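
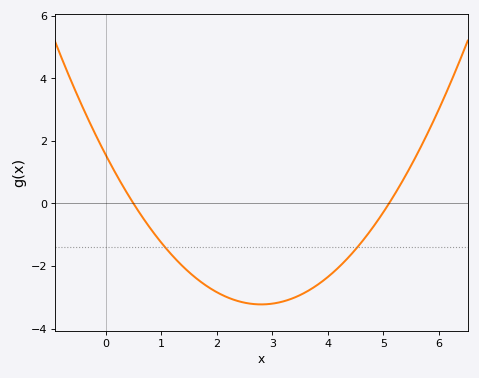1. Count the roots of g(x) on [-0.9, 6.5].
2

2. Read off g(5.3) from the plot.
0.6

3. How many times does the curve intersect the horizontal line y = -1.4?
2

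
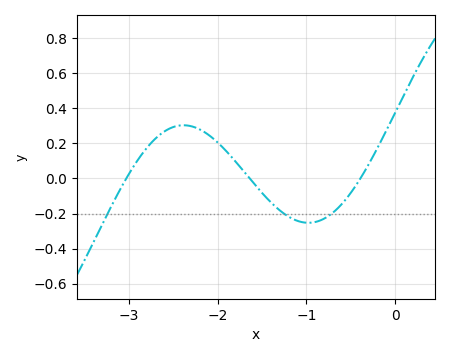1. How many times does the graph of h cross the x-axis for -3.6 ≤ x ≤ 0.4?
3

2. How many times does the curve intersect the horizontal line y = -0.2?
3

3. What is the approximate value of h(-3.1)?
-0.067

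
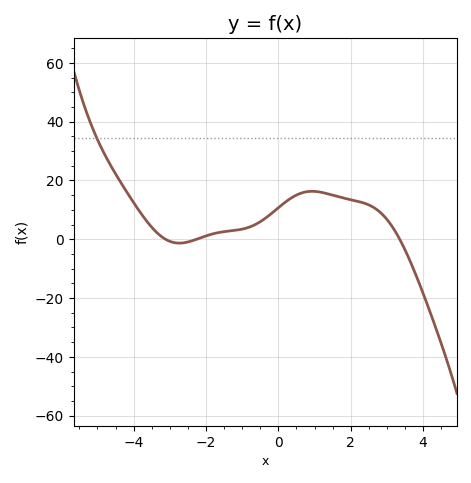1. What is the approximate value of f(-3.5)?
4.1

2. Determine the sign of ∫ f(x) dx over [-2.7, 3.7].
positive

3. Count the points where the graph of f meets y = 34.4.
1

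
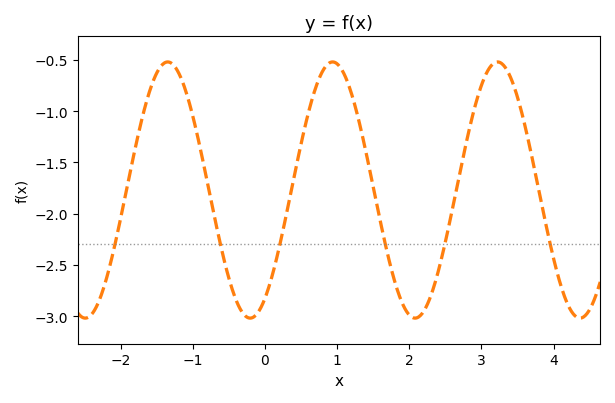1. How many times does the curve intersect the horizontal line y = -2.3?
6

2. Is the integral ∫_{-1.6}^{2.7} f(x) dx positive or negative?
negative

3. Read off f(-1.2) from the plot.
-0.62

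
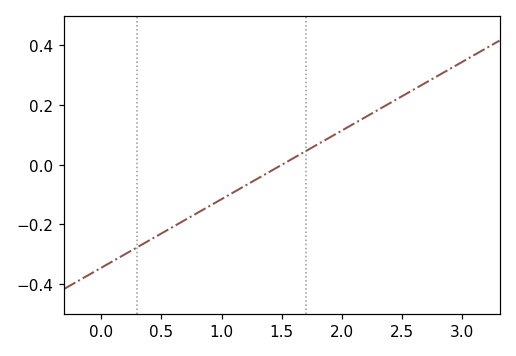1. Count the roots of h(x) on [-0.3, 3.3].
1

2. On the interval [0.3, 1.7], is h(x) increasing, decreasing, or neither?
increasing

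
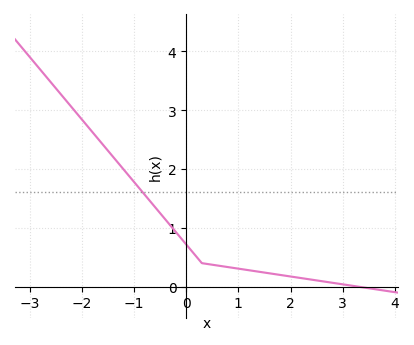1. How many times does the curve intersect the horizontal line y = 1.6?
1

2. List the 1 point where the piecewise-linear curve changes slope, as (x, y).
(0.3, 0.4)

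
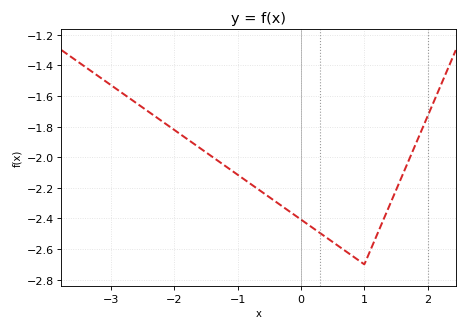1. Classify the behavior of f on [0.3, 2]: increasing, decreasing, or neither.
neither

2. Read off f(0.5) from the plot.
-2.56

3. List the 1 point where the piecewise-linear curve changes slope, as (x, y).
(1, -2.7)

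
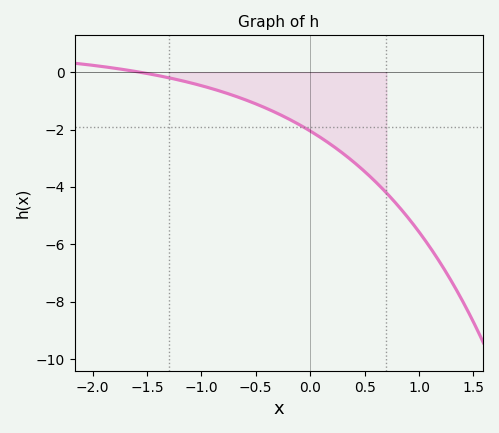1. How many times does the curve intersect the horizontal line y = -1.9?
1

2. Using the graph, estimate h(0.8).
-4.6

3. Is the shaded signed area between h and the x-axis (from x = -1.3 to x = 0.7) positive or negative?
negative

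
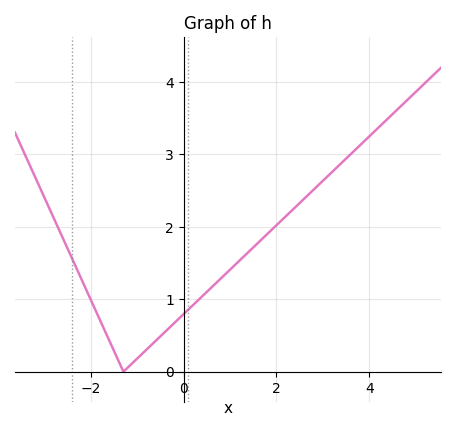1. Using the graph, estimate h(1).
1.4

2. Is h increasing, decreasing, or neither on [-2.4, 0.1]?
neither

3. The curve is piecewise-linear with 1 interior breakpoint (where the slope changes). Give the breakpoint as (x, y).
(-1.3, 0)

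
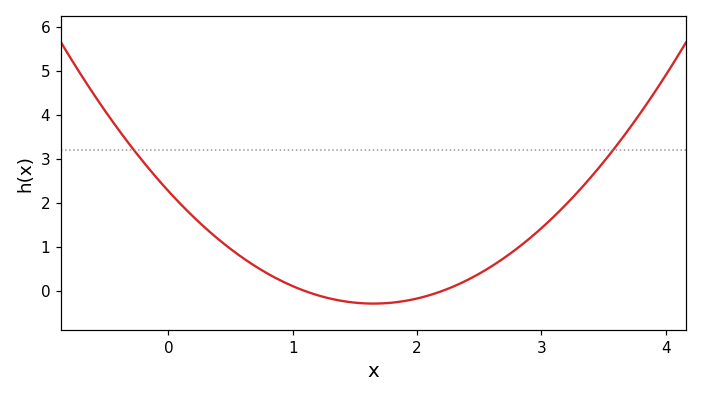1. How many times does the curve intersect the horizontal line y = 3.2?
2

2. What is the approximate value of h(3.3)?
2.3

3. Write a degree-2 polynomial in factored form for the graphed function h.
y = 0.94(x - 1.1)(x - 2.2)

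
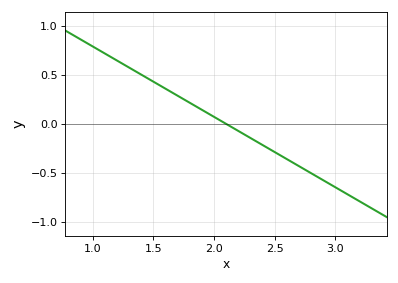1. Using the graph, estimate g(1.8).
0.2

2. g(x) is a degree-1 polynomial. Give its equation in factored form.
y = -0.72(x - 2.1)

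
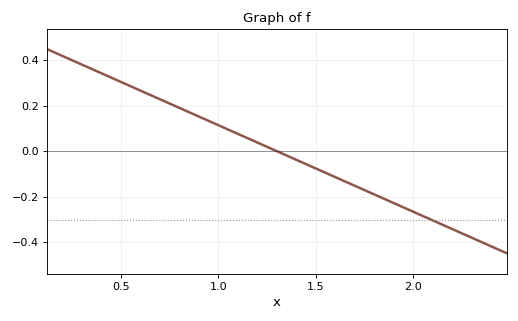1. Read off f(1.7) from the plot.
-0.152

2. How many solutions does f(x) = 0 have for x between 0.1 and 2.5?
1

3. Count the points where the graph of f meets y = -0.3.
1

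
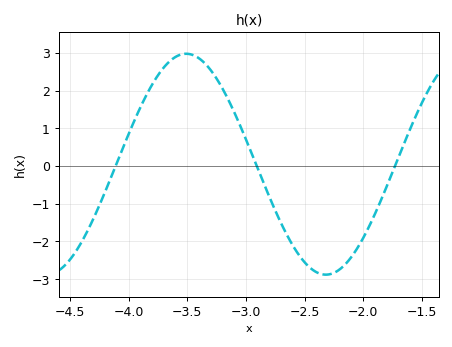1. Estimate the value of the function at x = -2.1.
-2.4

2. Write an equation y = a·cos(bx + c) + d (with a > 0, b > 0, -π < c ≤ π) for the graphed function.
y = 2.93cos(2.64x + 2.98) + 0.05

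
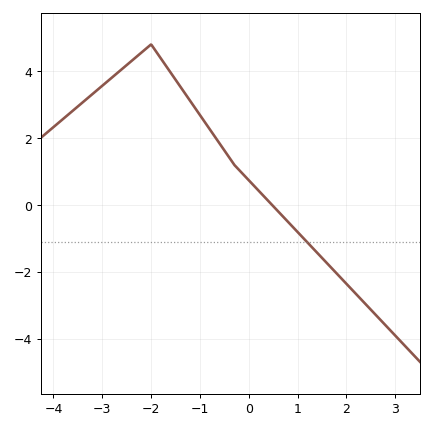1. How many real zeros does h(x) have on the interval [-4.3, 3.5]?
1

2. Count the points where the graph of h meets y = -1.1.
1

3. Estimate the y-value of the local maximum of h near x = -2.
4.8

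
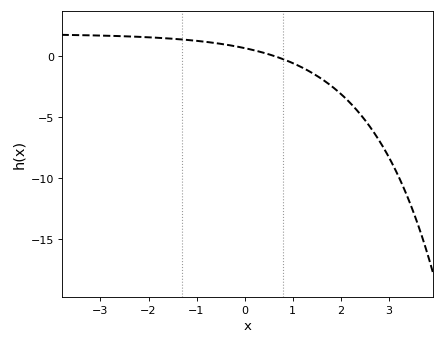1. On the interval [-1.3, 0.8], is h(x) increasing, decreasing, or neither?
decreasing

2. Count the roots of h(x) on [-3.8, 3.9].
1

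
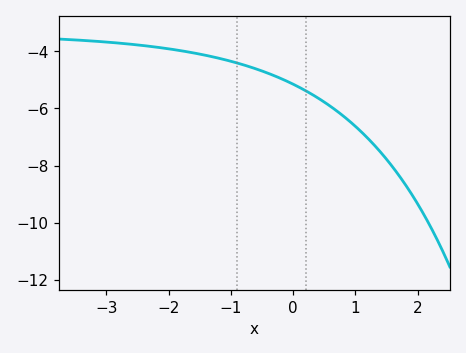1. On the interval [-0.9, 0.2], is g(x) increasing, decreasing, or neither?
decreasing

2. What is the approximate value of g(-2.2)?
-3.85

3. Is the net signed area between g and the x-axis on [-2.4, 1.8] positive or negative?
negative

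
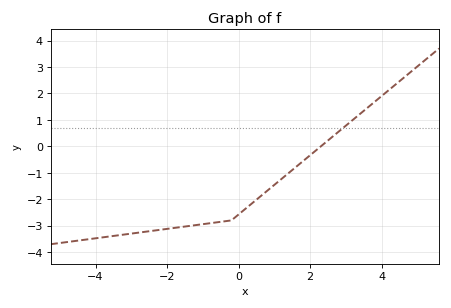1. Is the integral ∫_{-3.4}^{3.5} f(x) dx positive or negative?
negative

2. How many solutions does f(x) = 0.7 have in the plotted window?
1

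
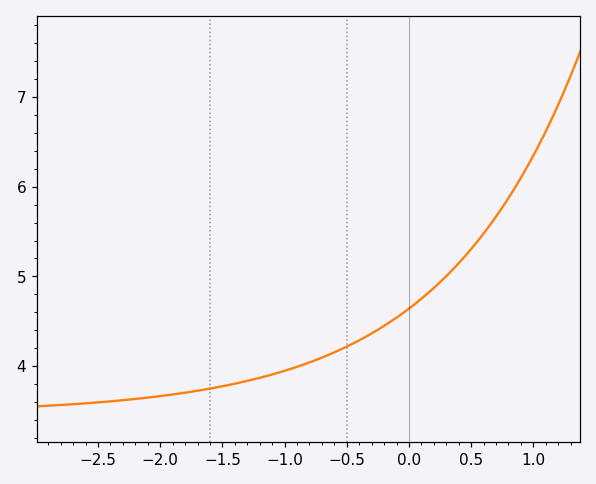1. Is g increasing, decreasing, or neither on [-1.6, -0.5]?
increasing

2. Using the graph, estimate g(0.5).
5.3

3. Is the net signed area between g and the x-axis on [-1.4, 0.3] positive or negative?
positive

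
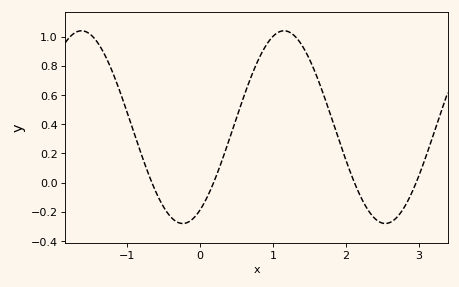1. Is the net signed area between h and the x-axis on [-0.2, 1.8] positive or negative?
positive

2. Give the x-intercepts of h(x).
-0.7, 0.2, 2.1, 3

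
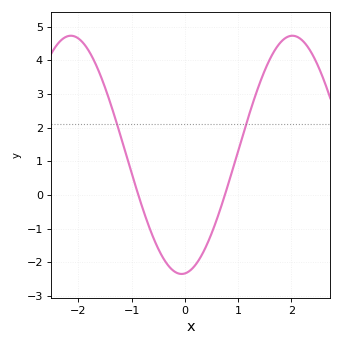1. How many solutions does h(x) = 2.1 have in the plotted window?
2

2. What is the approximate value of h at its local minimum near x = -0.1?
-2.35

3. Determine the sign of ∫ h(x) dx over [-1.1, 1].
negative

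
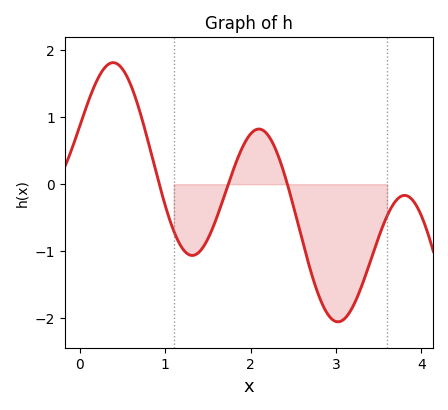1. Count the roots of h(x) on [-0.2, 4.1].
3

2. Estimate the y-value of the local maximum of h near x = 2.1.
0.823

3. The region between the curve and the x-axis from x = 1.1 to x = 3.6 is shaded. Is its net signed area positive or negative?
negative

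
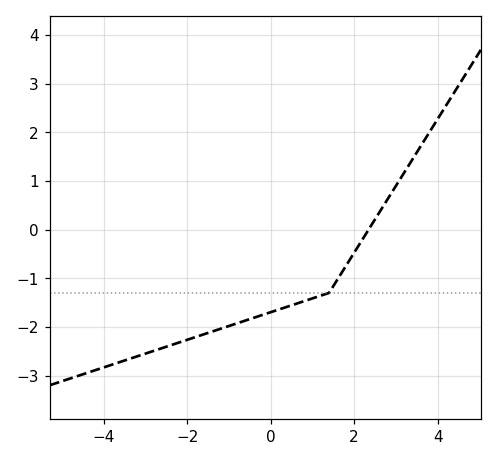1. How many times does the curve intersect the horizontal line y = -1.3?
1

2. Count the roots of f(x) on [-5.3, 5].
1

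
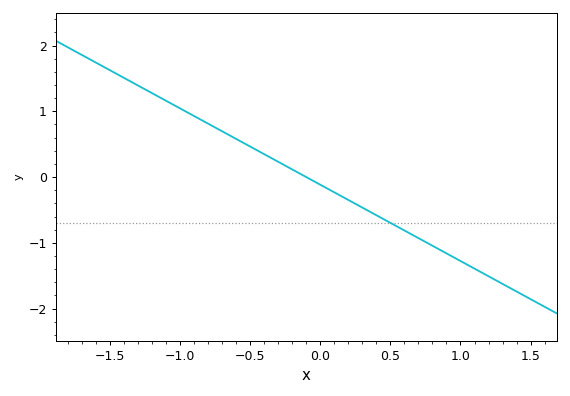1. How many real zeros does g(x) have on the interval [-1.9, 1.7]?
1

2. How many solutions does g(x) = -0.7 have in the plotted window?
1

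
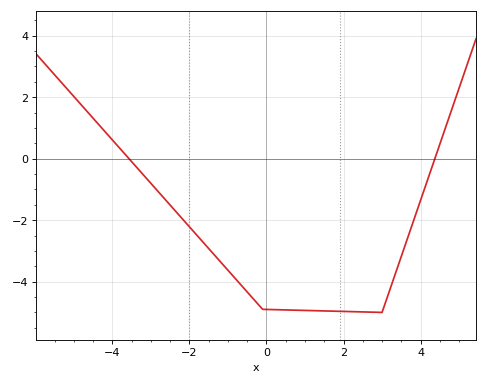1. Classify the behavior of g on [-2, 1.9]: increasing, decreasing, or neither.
decreasing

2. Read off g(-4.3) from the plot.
1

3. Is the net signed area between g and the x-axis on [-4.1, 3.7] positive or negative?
negative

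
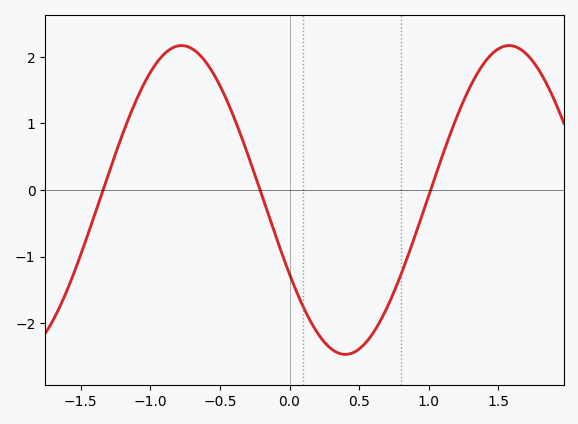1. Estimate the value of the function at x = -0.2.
-0.1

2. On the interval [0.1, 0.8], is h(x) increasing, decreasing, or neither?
neither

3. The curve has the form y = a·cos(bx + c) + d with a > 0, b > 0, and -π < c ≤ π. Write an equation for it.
y = 2.32cos(2.7x + 2.1) - 0.15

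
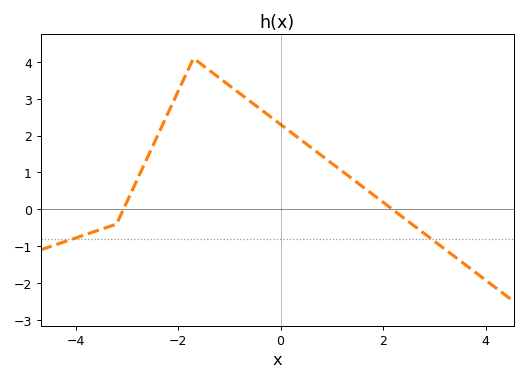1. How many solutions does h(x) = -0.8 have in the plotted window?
2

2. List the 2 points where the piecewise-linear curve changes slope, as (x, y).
(-3.2, -0.4); (-1.7, 4.1)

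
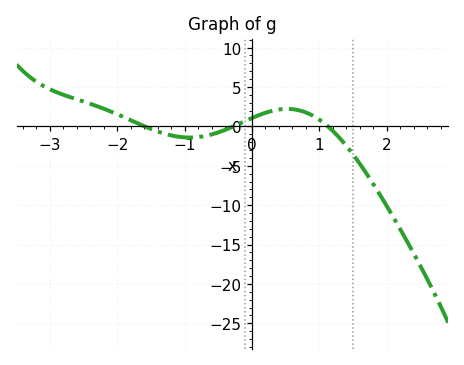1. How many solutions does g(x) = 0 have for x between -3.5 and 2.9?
3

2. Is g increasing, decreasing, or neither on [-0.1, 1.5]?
neither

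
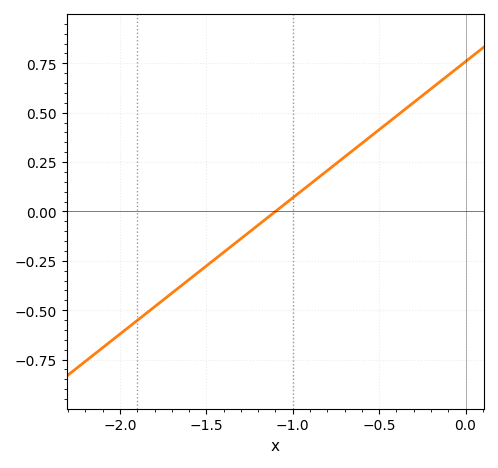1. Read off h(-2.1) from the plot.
-0.68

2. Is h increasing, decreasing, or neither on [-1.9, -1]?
increasing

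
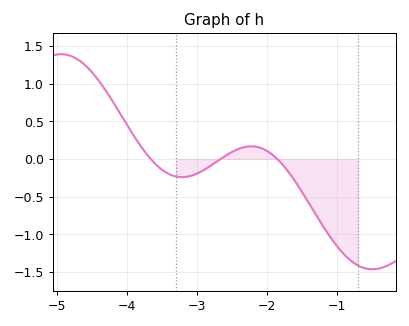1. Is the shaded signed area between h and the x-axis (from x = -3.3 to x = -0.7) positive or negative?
negative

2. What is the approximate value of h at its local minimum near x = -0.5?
-1.45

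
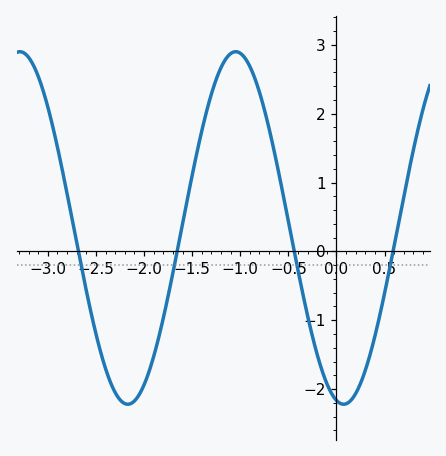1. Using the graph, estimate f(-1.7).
-0.3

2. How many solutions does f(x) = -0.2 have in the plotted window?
4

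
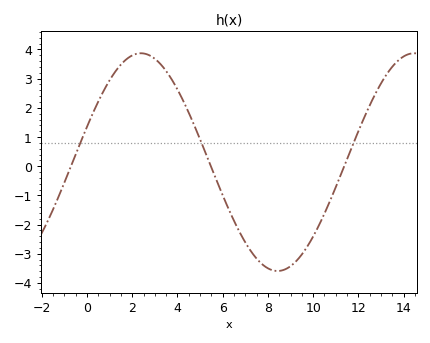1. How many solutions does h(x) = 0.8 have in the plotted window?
3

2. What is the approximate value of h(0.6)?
2.4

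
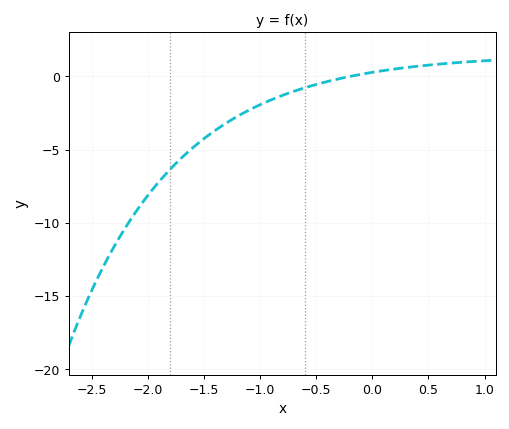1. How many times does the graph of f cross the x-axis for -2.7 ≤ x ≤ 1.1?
1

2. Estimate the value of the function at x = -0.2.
-0.001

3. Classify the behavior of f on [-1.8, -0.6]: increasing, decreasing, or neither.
increasing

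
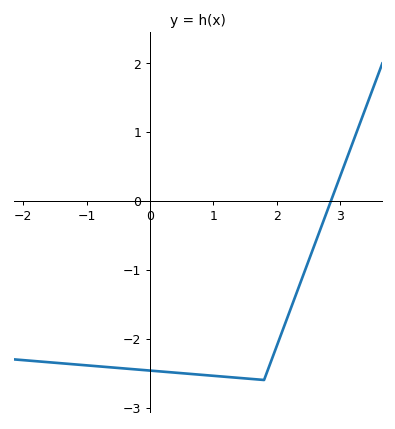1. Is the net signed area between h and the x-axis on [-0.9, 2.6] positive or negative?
negative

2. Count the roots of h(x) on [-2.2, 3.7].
1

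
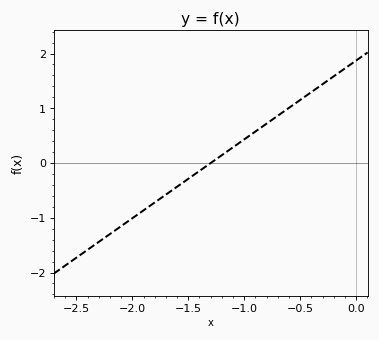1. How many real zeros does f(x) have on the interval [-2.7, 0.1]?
1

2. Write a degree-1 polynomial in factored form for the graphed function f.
y = 1.44(x + 1.3)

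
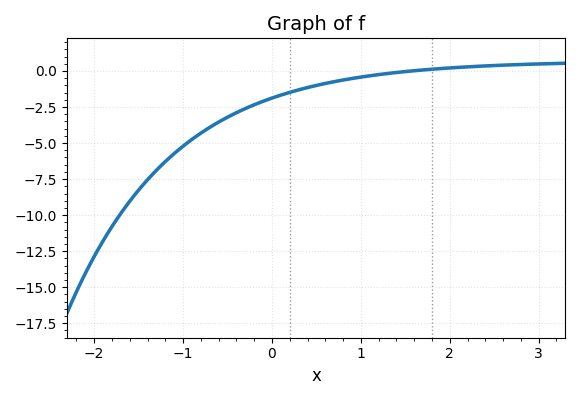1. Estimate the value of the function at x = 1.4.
-0.107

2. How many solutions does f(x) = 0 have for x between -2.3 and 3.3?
1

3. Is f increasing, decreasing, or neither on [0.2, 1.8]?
increasing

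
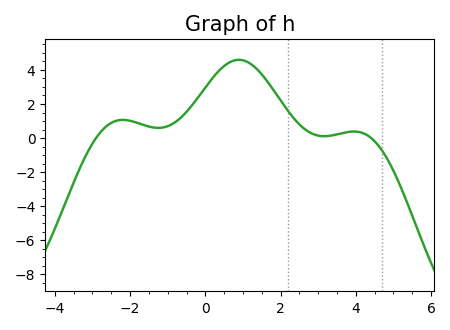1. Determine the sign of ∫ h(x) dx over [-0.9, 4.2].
positive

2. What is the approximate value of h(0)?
3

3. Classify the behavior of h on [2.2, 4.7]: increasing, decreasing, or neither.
neither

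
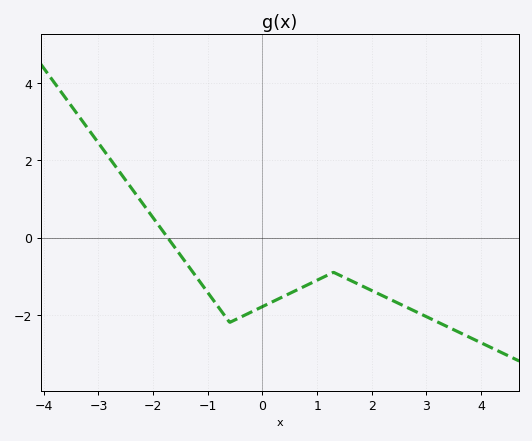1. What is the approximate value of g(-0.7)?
-2.01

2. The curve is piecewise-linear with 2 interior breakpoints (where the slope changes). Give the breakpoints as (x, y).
(-0.6, -2.2); (1.3, -0.9)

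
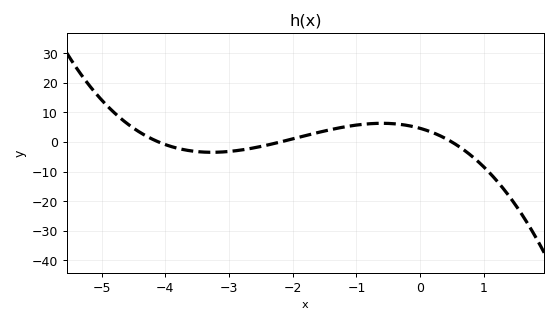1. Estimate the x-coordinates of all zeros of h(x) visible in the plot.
-4.1, -2.2, 0.5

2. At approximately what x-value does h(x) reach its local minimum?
-3.27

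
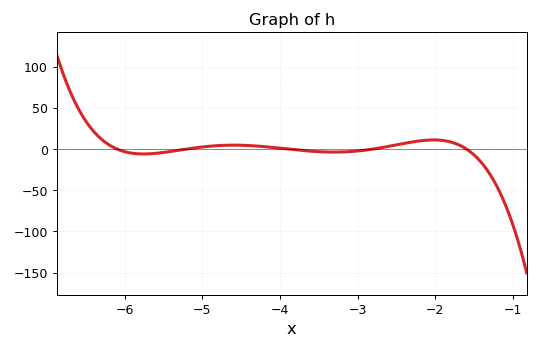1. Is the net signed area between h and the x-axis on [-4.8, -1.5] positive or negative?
positive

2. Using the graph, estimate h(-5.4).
-5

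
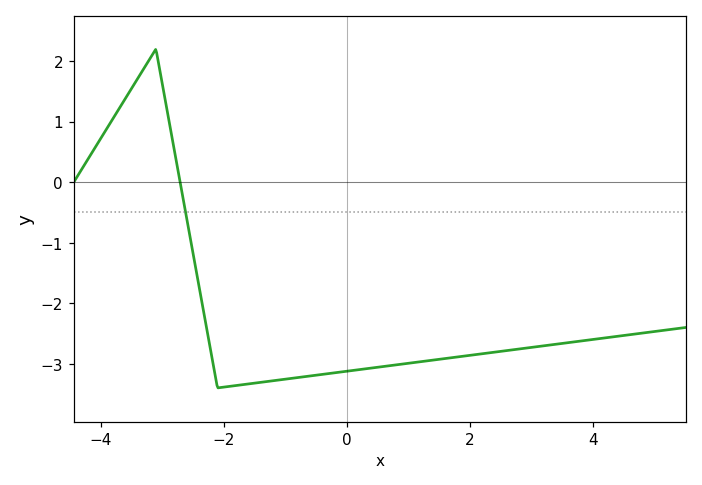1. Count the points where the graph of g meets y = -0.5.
1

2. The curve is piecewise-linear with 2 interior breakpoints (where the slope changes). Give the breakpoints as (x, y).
(-3.1, 2.2); (-2.1, -3.4)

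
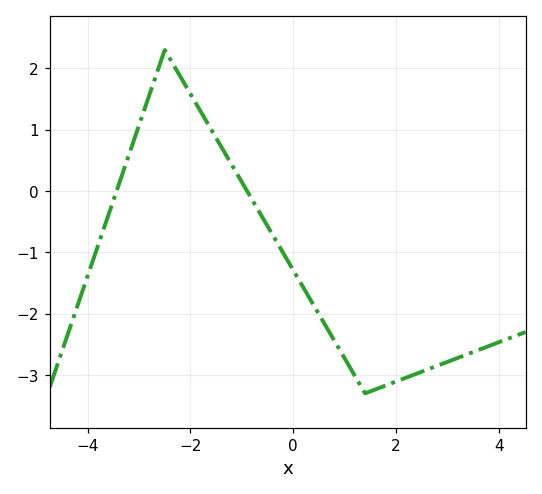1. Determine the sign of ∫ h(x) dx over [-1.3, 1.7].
negative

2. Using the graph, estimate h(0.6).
-2.2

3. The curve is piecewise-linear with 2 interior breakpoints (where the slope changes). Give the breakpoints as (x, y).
(-2.5, 2.3); (1.4, -3.3)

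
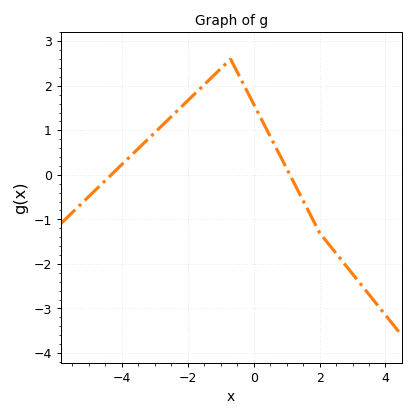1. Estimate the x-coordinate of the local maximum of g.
-0.7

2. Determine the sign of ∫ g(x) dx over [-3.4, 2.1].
positive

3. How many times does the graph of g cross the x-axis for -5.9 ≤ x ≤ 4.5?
2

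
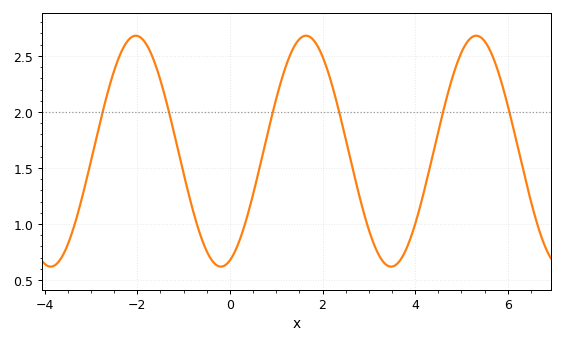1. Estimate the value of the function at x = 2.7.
1.41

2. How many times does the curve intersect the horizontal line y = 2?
6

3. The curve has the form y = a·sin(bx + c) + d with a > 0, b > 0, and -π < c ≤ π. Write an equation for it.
y = 1.03sin(1.71x - 1.24) + 1.65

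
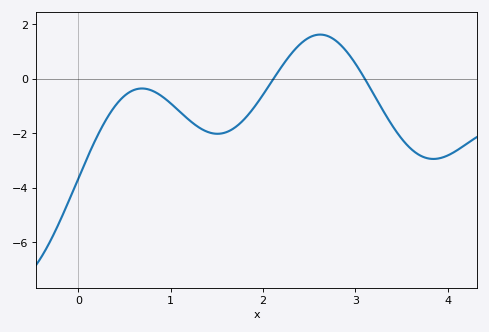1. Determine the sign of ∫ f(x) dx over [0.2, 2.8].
negative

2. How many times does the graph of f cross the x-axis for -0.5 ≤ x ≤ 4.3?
2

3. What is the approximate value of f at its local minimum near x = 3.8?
-2.94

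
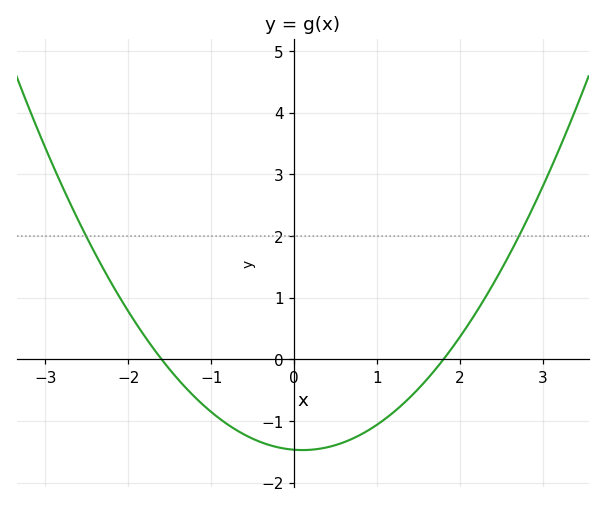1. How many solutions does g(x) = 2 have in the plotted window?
2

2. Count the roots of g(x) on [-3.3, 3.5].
2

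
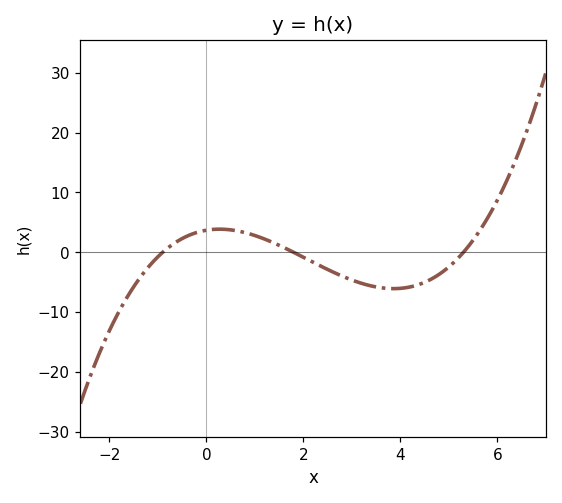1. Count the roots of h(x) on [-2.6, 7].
3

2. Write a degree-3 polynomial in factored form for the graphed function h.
y = 0.43(x + 0.9)(x - 1.8)(x - 5.3)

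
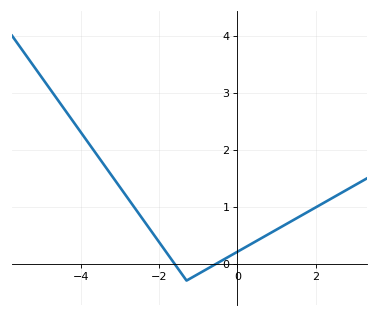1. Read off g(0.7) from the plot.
0.5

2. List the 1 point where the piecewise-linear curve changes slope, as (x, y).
(-1.3, -0.3)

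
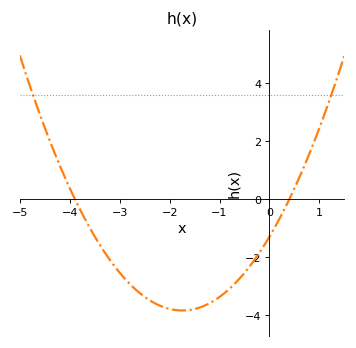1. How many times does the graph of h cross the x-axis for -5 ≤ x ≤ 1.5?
2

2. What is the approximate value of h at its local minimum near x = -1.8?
-3.84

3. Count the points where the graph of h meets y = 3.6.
2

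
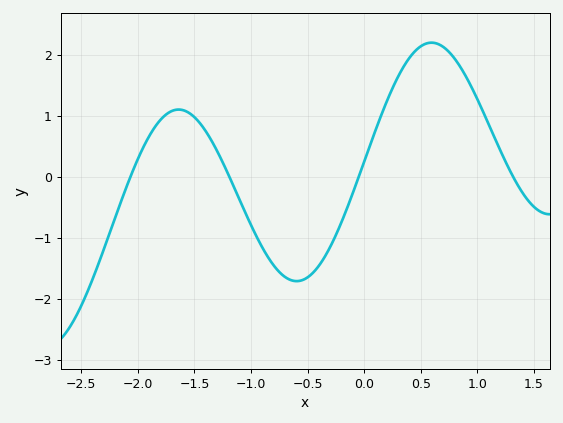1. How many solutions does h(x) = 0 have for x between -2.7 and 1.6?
4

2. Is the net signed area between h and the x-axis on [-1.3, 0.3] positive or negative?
negative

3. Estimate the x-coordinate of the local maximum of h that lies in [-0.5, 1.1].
0.596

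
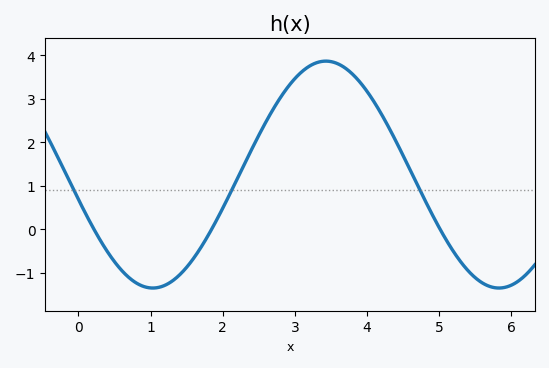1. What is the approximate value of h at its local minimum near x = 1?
-1.3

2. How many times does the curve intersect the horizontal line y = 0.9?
3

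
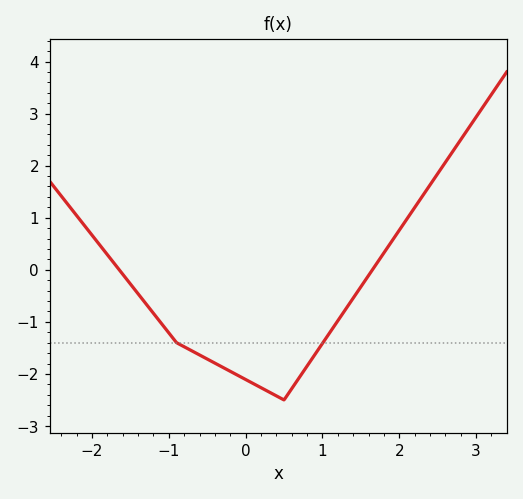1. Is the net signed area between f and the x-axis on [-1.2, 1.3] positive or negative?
negative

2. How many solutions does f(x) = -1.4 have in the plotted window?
2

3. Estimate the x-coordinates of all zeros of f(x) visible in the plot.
-1.6, 1.7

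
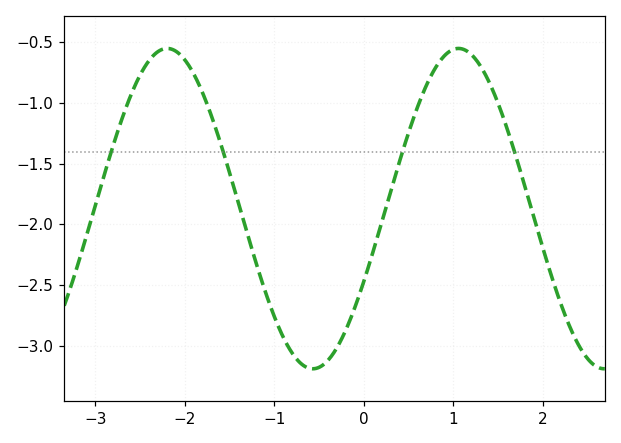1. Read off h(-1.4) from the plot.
-1.85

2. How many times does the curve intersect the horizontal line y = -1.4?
4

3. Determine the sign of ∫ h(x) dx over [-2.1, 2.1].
negative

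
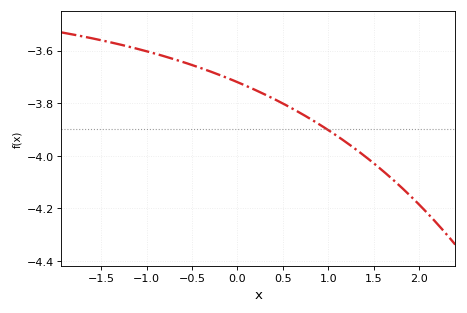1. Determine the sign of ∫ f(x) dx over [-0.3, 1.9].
negative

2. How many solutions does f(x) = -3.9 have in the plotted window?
1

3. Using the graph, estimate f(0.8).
-3.86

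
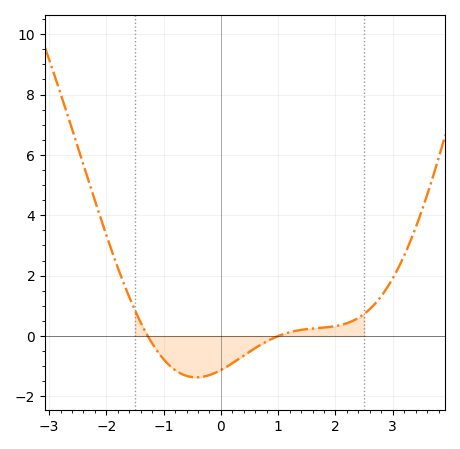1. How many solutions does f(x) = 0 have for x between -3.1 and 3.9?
2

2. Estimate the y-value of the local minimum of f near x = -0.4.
-1.37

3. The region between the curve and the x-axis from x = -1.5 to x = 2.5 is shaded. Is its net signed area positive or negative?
negative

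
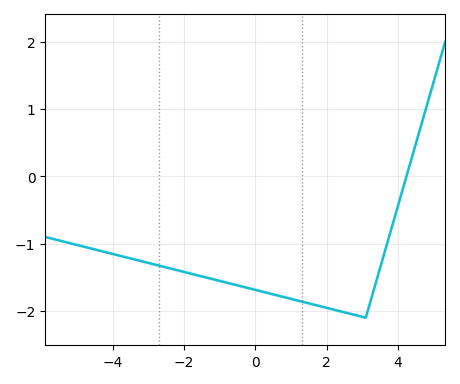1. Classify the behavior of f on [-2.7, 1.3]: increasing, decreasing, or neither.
decreasing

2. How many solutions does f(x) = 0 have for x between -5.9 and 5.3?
1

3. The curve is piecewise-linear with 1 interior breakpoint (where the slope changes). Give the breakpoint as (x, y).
(3.1, -2.1)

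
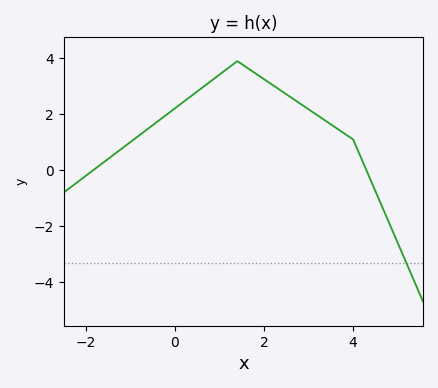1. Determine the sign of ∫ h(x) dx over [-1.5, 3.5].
positive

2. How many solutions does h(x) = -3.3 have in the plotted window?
1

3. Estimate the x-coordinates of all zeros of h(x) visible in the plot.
-1.8, 4.2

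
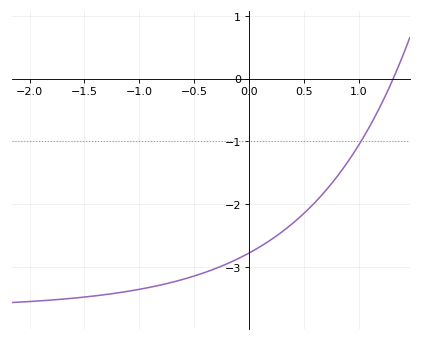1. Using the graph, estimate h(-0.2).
-2.95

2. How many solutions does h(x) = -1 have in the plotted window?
1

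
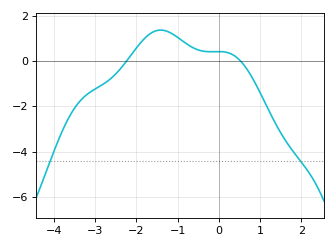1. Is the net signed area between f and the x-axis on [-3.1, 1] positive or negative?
positive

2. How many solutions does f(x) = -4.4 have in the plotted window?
2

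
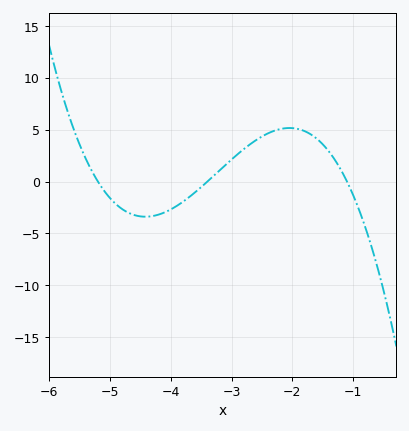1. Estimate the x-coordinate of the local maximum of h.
-2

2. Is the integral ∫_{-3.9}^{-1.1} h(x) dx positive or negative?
positive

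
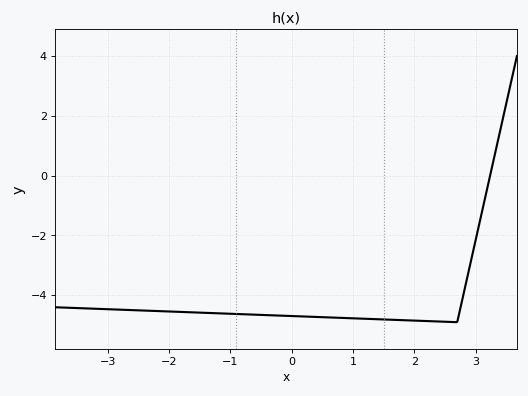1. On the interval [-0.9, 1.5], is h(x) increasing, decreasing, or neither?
decreasing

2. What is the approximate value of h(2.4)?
-4.88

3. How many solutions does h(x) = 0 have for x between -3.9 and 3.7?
1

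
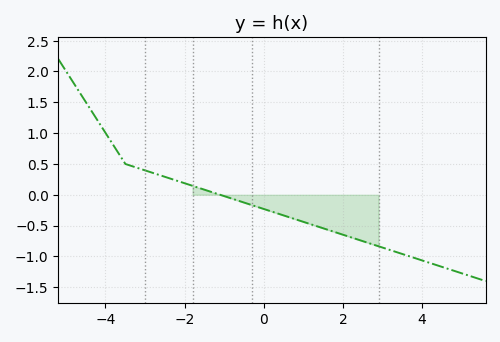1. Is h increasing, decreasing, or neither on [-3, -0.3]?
decreasing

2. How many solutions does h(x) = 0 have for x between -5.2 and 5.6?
1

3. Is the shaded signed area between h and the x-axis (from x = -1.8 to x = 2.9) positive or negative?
negative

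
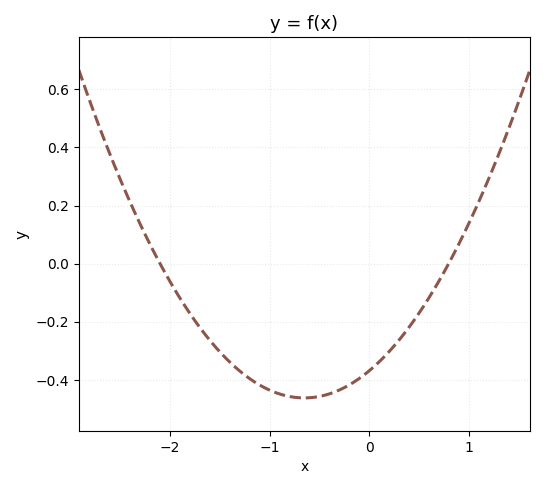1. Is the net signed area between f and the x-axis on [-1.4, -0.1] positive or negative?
negative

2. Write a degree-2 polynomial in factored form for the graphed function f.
y = 0.22(x + 2.1)(x - 0.8)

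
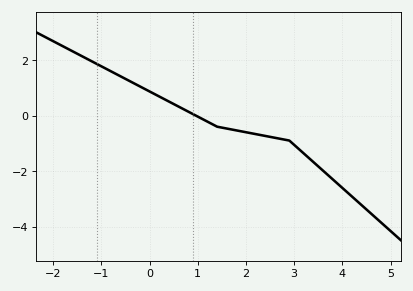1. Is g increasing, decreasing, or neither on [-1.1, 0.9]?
decreasing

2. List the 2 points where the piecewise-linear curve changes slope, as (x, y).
(1.4, -0.4); (2.9, -0.9)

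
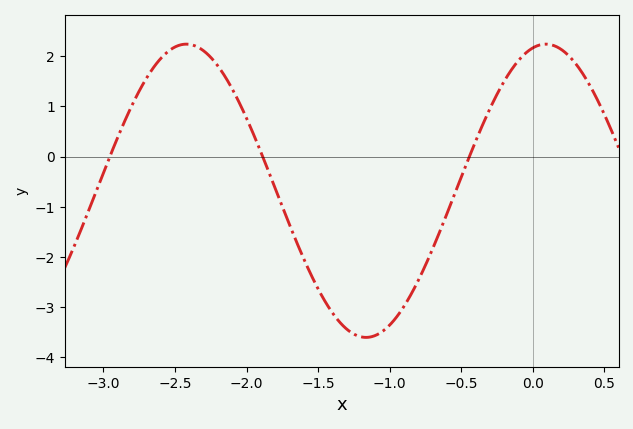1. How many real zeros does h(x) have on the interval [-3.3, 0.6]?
3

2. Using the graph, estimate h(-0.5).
-0.415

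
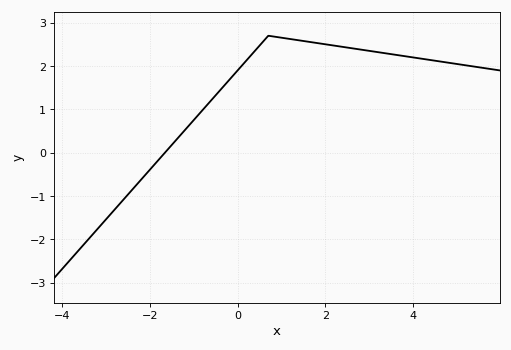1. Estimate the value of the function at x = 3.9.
2.2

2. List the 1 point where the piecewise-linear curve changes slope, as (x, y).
(0.7, 2.7)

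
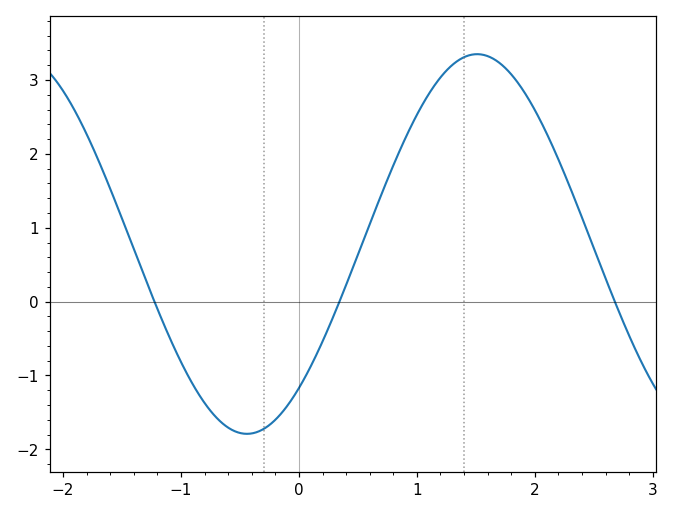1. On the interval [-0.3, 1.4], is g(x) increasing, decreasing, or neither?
increasing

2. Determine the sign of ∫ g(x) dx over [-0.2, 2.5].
positive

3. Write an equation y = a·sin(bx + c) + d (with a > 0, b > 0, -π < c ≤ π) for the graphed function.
y = 2.57sin(1.6x - 0.86) + 0.78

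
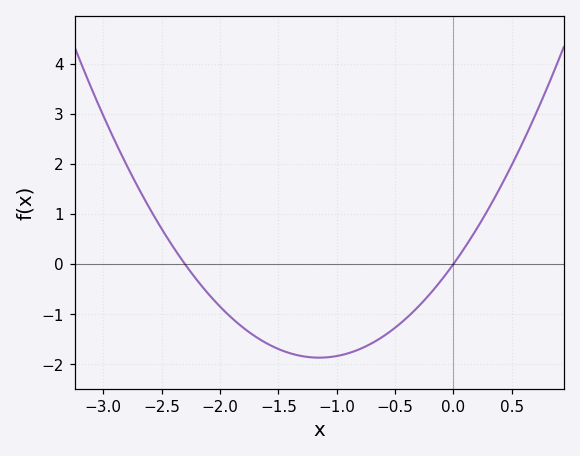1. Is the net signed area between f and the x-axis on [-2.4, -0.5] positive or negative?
negative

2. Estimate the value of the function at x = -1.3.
-1.83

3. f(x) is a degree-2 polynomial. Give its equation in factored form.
y = 1.41(x + 2.3)(x - 0)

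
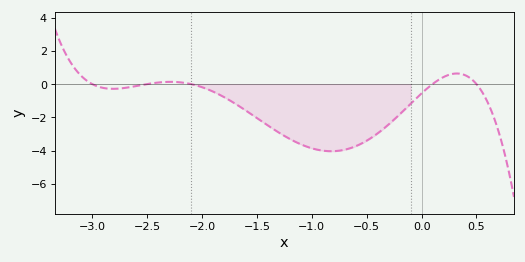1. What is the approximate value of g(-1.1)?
-3.6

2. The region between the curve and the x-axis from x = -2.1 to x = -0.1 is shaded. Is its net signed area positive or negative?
negative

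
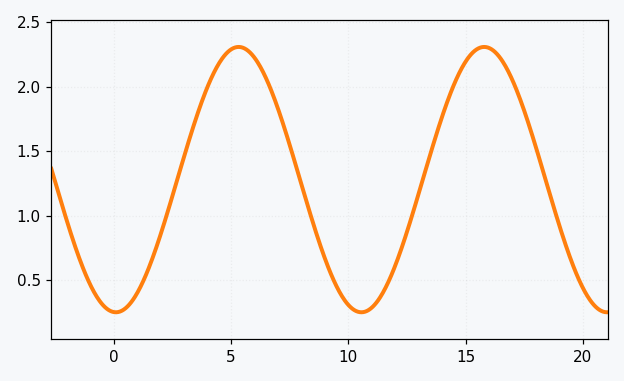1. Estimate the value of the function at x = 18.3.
1.35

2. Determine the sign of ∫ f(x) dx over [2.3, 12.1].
positive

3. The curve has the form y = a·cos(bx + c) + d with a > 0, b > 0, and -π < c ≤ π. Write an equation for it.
y = 1.03cos(0.6x + 3.09) + 1.28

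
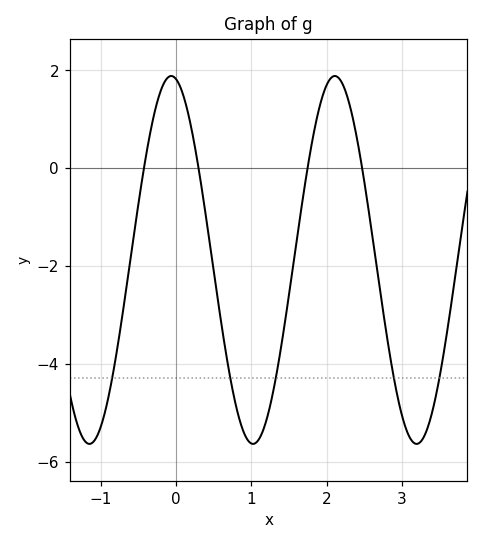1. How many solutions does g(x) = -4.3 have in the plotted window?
5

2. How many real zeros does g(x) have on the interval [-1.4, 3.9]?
4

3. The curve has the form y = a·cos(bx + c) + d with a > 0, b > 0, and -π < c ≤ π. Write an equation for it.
y = 3.76cos(2.89x + 0.19) - 1.88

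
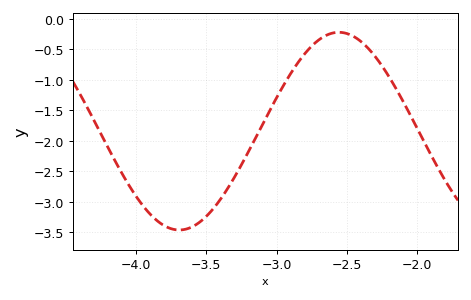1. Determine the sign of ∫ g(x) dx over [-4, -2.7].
negative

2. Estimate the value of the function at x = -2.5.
-0.25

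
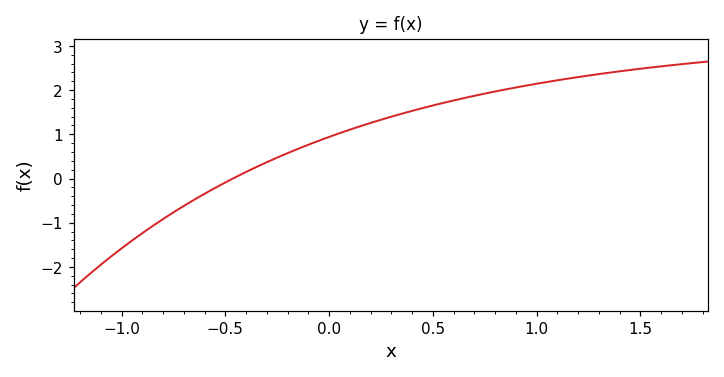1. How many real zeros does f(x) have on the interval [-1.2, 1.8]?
1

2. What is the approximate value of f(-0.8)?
-0.9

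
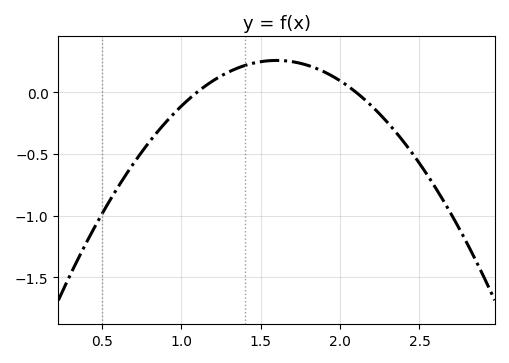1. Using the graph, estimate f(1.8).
0.216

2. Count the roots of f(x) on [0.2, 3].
2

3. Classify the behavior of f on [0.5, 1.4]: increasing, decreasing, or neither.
increasing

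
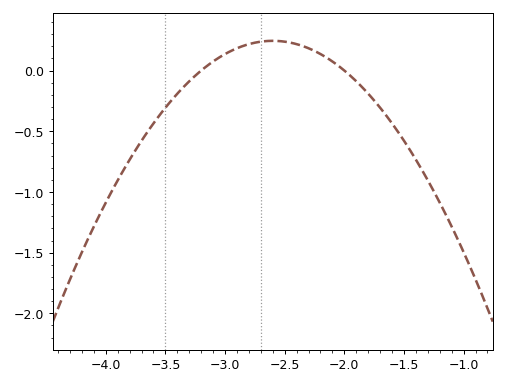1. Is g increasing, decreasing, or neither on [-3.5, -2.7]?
increasing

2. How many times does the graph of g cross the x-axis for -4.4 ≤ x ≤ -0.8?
2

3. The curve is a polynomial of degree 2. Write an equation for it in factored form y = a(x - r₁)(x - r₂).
y = -0.68(x + 3.2)(x + 2)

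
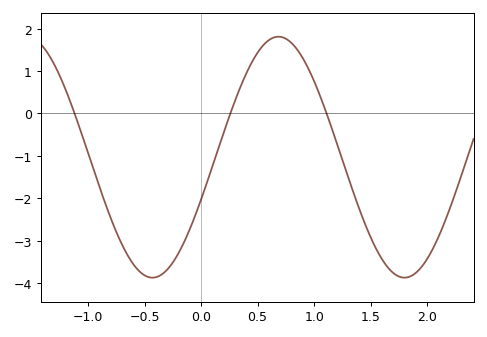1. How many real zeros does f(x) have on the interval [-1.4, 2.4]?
3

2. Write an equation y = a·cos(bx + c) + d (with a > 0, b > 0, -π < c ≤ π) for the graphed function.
y = 2.84cos(2.82x - 1.93) - 1.03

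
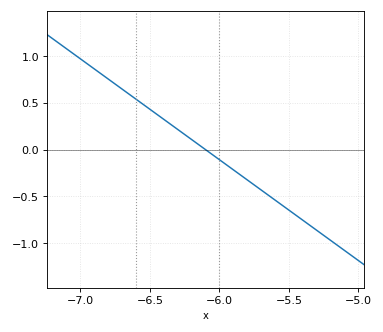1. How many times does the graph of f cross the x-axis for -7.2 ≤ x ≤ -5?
1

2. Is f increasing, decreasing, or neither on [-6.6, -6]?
decreasing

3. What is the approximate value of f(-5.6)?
-0.55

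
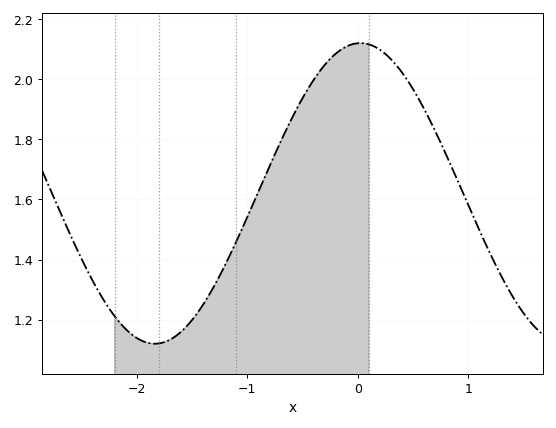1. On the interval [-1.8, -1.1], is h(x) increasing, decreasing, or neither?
increasing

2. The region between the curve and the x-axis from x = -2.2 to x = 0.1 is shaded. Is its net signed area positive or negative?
positive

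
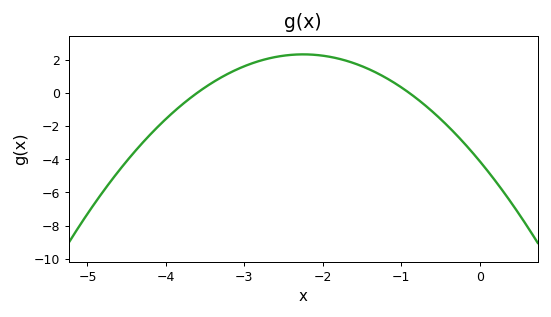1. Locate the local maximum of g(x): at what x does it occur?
-2.2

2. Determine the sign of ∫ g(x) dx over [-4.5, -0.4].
positive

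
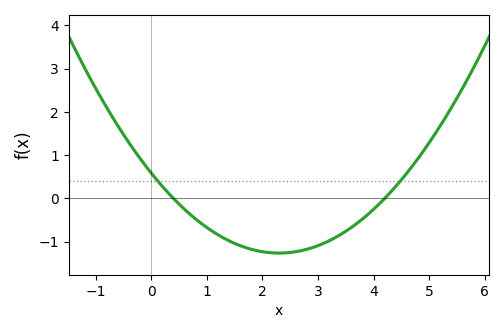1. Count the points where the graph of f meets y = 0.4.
2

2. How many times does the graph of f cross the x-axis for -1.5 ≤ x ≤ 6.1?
2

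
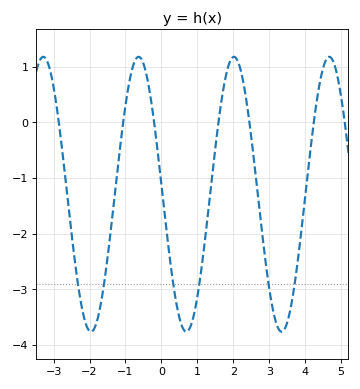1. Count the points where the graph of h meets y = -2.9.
6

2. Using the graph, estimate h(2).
1.18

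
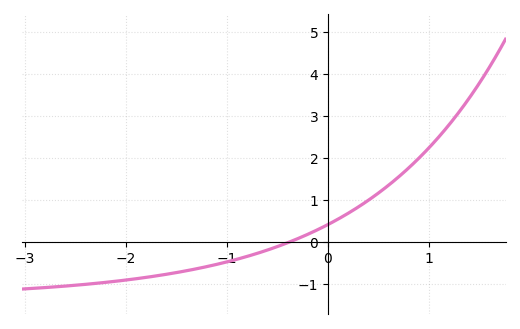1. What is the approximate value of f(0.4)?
1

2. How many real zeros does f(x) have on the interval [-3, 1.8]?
1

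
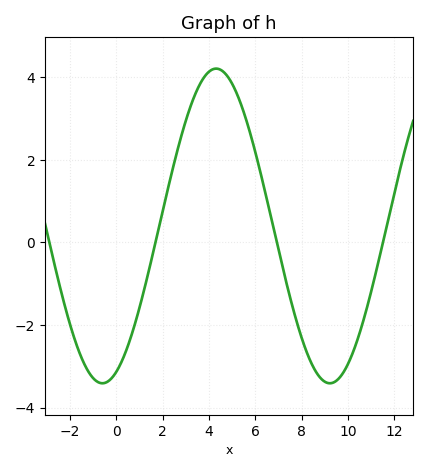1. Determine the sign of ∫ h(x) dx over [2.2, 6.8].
positive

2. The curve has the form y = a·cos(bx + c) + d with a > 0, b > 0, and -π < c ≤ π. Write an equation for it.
y = 3.81cos(0.64x - 2.76) + 0.4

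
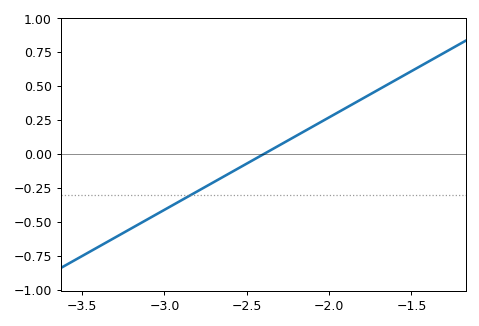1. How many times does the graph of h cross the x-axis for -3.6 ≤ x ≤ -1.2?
1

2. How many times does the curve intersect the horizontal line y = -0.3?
1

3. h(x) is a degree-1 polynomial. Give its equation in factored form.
y = 0.68(x + 2.4)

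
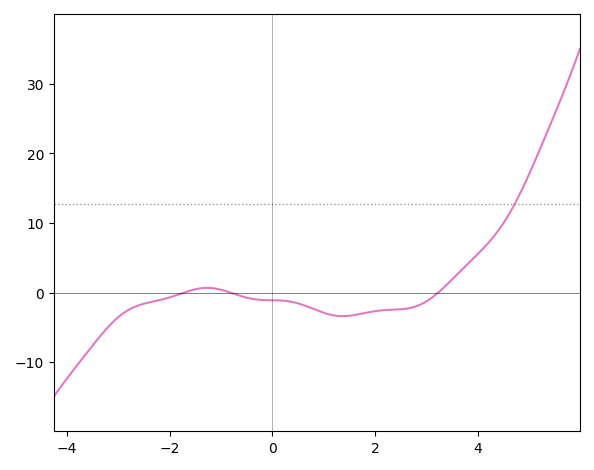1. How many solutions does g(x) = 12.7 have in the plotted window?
1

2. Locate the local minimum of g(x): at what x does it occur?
1.37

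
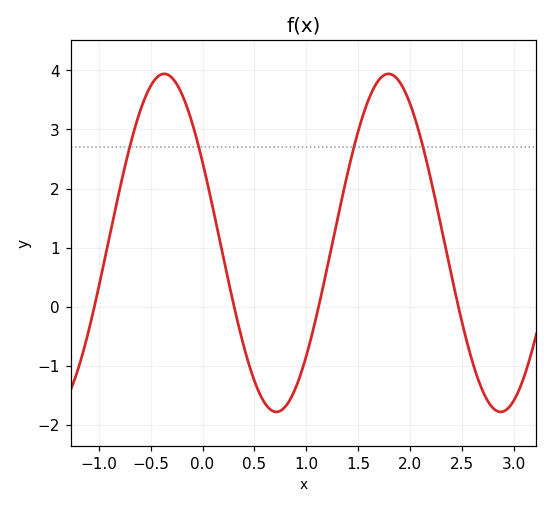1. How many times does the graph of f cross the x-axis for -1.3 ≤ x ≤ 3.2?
4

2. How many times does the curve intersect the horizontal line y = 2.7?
4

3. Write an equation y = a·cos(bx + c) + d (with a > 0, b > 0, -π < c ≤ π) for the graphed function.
y = 2.86cos(2.91x + 1.07) + 1.08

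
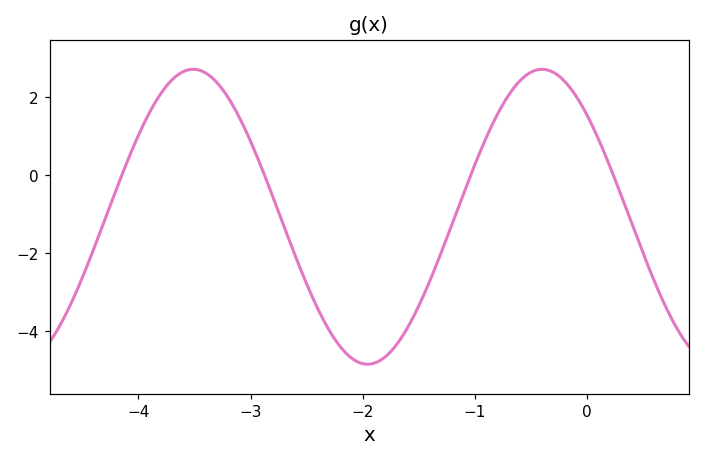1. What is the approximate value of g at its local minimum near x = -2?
-4.84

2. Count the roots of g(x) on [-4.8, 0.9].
4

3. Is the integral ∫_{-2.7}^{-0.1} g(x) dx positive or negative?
negative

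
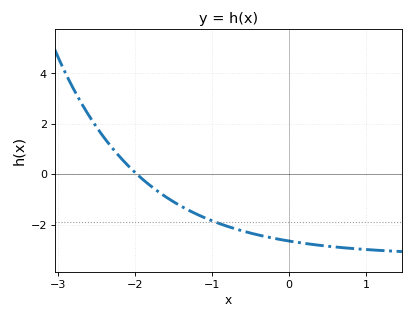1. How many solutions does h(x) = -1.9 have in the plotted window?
1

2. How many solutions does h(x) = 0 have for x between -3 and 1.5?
1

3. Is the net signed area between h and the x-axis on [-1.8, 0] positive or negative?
negative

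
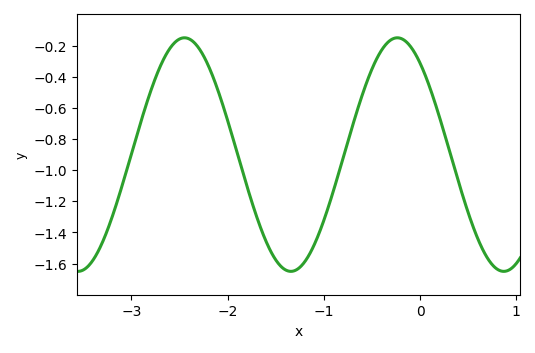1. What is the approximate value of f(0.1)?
-0.467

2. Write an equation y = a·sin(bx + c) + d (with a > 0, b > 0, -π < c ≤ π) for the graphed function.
y = 0.75sin(2.84x + 2.24) - 0.9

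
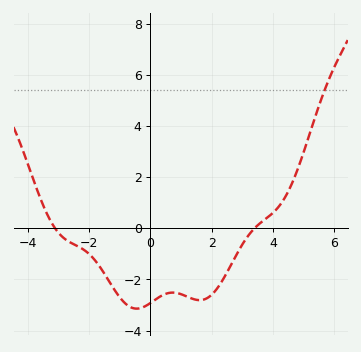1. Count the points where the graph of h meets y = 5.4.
1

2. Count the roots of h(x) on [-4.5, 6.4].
2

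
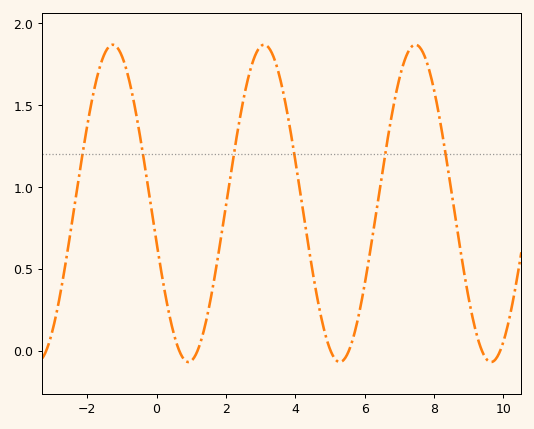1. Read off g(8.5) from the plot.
0.973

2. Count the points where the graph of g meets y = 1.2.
6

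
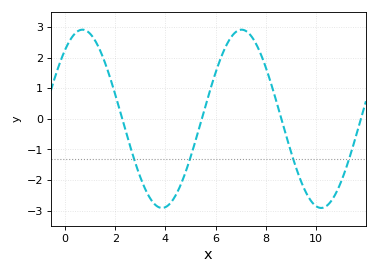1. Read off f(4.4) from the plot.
-2.5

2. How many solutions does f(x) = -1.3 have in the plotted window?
4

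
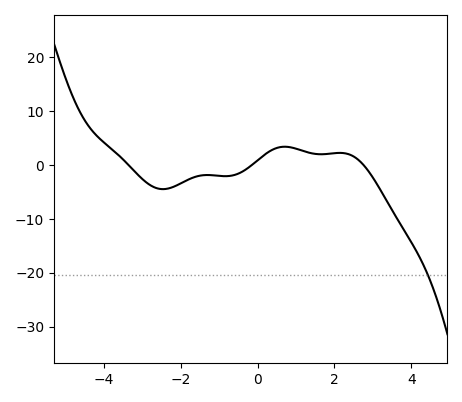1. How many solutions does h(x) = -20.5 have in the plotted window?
1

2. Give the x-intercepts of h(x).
-3.4, -0.2, 2.8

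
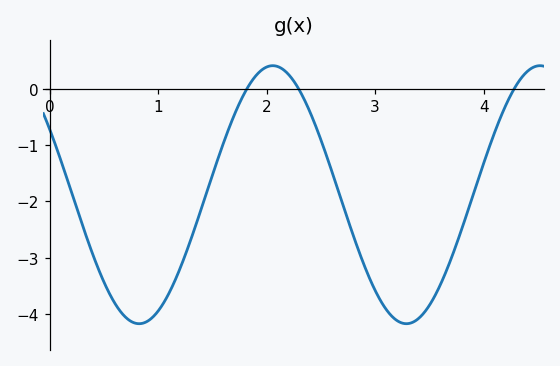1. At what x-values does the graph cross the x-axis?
1.82, 2.29, 4.28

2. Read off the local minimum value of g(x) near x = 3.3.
-4.17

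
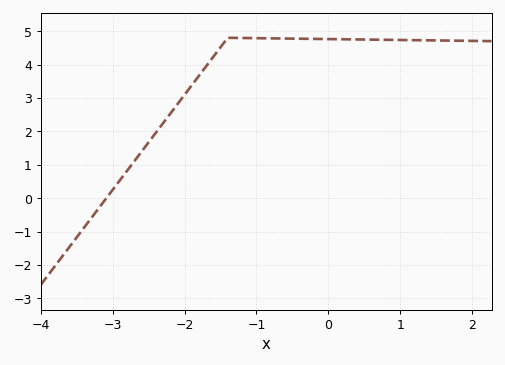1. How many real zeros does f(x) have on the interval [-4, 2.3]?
1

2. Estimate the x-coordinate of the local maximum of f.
-1.4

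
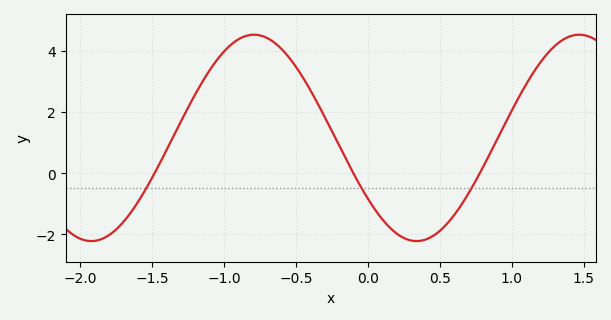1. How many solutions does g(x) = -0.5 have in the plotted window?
3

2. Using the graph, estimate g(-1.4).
0.745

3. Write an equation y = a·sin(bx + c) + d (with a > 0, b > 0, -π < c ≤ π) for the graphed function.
y = 3.37sin(2.78x - 2.51) + 1.15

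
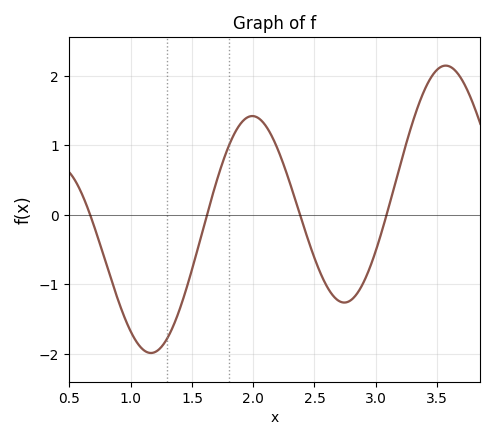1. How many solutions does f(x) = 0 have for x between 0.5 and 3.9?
4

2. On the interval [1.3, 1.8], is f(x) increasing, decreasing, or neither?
increasing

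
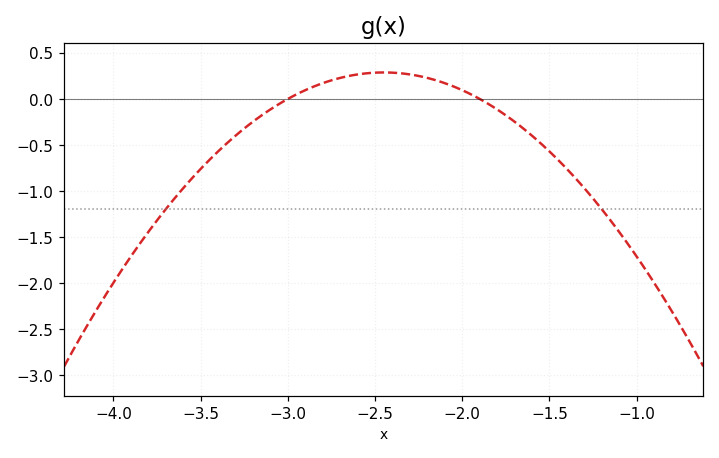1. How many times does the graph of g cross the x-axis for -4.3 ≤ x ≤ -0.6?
2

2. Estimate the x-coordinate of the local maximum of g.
-2.45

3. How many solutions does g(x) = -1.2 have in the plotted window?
2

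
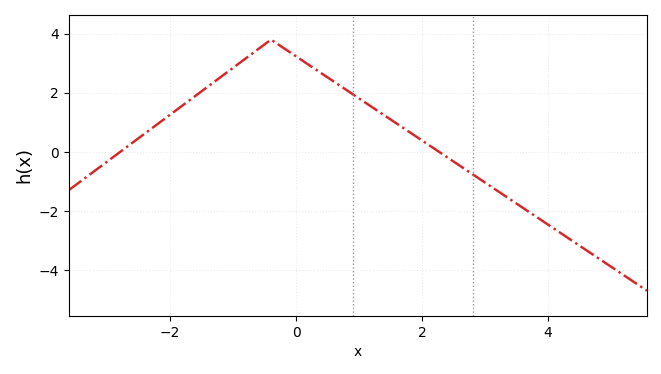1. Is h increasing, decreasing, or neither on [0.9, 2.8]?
decreasing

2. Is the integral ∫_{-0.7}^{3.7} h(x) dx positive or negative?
positive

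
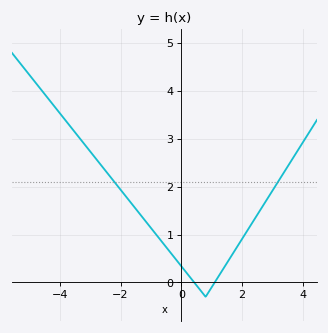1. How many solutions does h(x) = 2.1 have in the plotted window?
2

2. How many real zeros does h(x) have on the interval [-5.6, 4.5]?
2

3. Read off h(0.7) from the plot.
-0.2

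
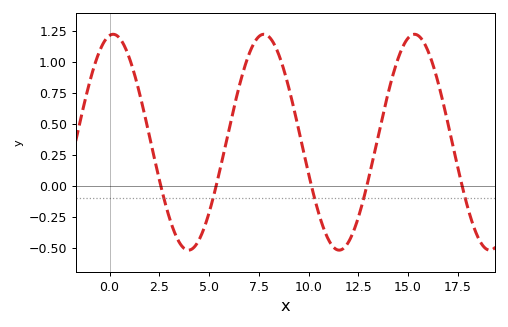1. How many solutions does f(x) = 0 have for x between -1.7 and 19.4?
5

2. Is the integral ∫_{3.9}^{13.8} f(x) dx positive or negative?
positive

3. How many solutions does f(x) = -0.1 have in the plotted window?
5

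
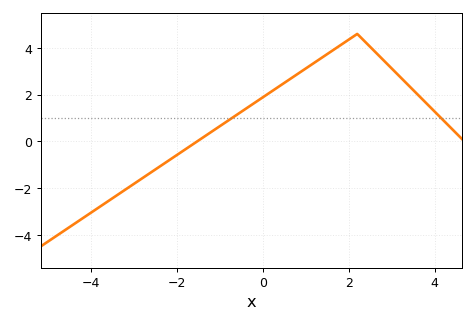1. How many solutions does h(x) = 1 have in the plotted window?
2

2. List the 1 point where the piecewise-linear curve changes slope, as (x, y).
(2.2, 4.6)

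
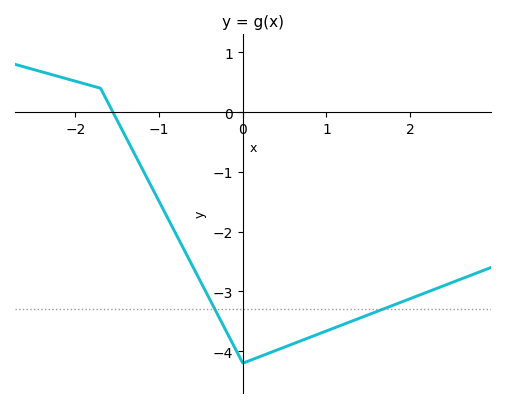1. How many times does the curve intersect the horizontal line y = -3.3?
2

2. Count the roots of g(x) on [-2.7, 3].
1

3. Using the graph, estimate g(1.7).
-3.28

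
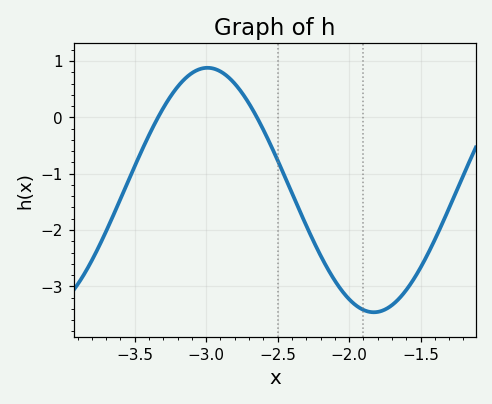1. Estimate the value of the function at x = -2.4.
-1.34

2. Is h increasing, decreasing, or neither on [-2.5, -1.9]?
decreasing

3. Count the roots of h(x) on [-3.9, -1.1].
2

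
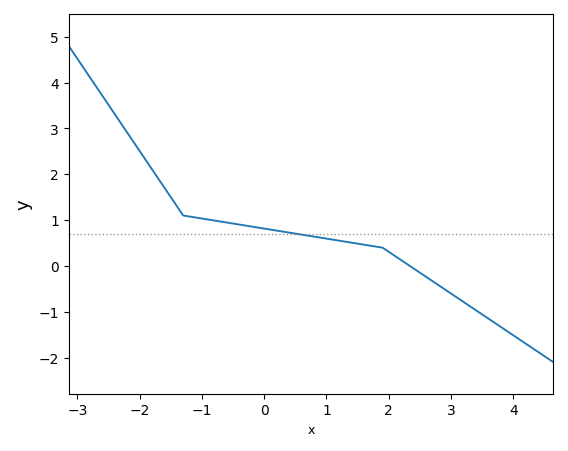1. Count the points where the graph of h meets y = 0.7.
1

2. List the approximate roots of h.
2.4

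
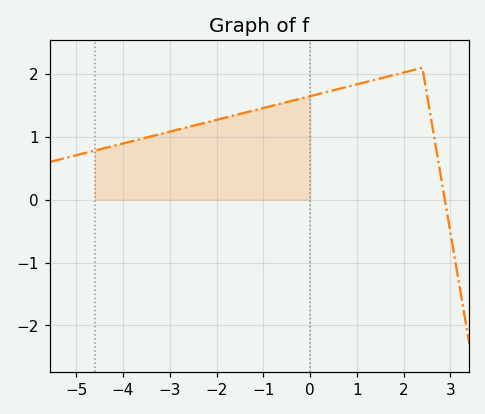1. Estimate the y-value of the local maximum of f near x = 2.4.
2.1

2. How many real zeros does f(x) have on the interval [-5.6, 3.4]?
1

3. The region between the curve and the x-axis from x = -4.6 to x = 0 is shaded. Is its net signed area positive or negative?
positive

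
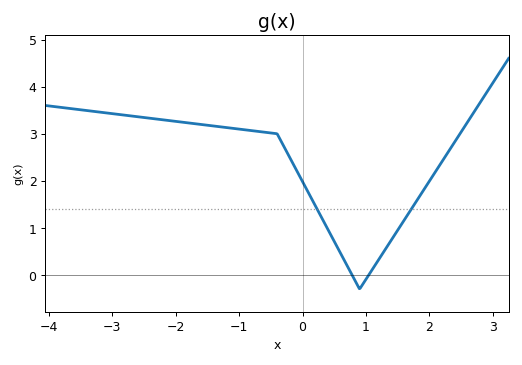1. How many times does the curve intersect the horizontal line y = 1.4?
2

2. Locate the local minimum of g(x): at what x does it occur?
0.901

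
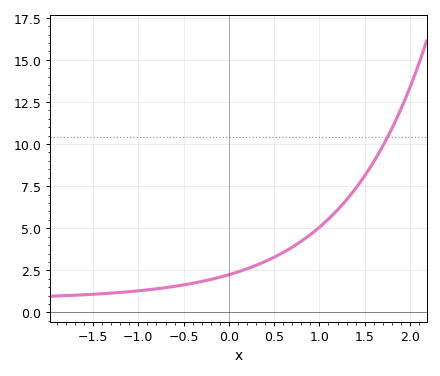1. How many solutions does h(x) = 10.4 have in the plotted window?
1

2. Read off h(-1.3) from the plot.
1.2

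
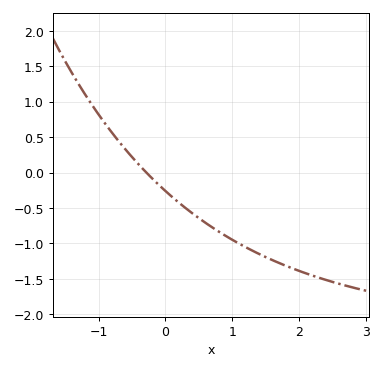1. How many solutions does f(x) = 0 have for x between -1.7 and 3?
1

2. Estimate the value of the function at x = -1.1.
0.957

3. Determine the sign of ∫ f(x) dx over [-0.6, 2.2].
negative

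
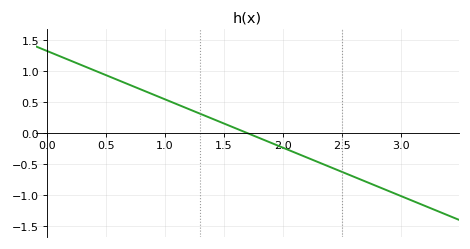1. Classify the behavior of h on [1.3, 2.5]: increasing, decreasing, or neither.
decreasing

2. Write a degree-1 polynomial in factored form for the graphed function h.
y = -0.78(x - 1.7)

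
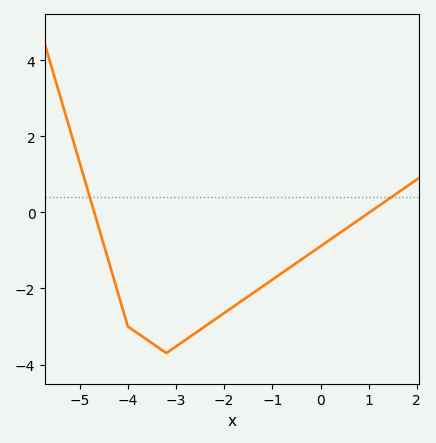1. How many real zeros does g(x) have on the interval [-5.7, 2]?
2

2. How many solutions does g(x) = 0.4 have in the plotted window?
2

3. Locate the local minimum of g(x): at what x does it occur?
-3.2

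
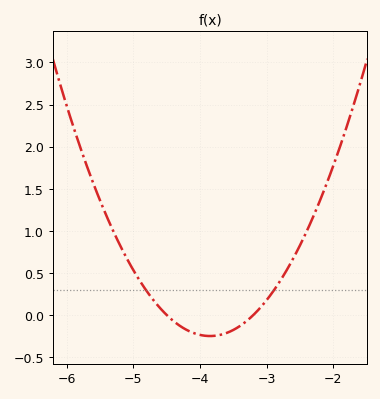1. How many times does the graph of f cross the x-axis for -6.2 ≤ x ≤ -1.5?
2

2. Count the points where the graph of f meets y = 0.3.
2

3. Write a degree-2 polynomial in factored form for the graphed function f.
y = 0.59(x + 4.5)(x + 3.2)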